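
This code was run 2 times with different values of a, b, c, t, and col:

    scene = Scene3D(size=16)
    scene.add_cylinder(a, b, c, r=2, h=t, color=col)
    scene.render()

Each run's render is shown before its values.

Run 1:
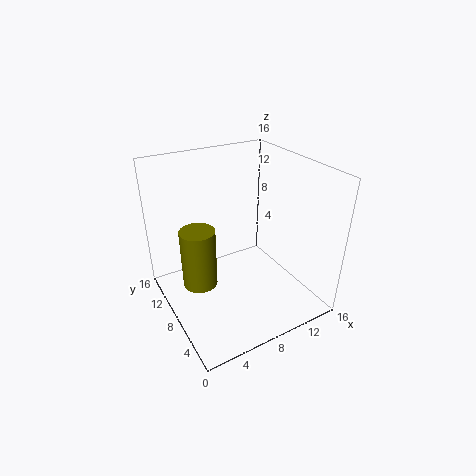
a = 4, b = 10, c = 2, t = 7, col = 'olive'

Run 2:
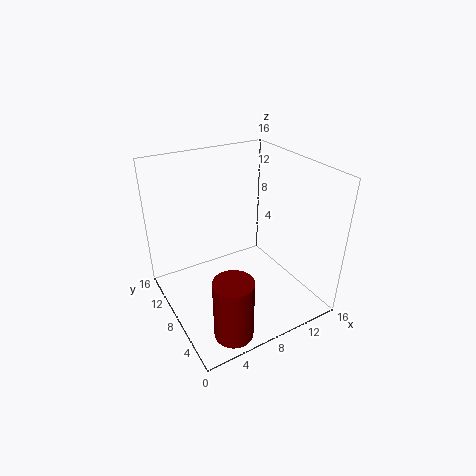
a = 4, b = 2, c = 1, t = 6.5, col = 'maroon'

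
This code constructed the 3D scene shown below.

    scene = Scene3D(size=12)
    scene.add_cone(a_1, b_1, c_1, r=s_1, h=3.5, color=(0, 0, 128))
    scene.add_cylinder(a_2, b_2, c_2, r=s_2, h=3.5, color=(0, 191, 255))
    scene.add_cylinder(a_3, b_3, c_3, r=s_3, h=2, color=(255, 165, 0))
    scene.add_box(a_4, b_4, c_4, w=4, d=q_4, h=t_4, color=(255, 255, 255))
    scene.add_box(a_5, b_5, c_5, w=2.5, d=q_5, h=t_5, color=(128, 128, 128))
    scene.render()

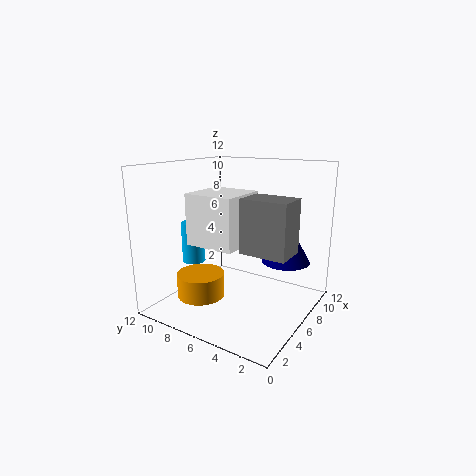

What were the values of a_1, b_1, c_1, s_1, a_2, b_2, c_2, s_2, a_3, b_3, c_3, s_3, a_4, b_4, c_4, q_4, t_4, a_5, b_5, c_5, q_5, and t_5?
a_1 = 8; b_1 = 2.5; c_1 = 4; s_1 = 2; a_2 = 5; b_2 = 10; c_2 = 3.5; s_2 = 1; a_3 = 4; b_3 = 8.5; c_3 = 1; s_3 = 2; a_4 = 2.5; b_4 = 4.5; c_4 = 6; q_4 = 4; t_4 = 4; a_5 = 3; b_5 = 0.5; c_5 = 6; q_5 = 3.5; t_5 = 4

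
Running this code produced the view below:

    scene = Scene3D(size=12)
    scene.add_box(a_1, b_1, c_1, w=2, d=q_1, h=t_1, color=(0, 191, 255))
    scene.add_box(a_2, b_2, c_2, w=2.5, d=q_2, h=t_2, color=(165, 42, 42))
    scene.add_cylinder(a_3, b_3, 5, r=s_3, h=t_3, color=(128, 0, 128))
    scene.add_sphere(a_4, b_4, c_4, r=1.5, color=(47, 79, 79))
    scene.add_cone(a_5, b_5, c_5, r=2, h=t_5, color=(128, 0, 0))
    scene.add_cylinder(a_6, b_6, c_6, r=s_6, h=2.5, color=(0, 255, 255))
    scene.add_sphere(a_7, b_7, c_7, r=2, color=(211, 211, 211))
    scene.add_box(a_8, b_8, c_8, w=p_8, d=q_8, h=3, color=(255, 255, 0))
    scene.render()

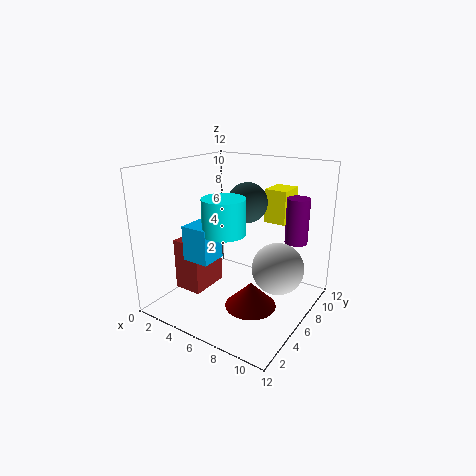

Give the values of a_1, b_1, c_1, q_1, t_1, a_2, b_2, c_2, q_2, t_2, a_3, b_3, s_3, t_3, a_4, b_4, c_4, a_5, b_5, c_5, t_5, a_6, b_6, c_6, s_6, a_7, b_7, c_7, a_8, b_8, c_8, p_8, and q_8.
a_1 = 5; b_1 = 0.5; c_1 = 6; q_1 = 2; t_1 = 2.5; a_2 = 1; b_2 = 3.5; c_2 = 1; q_2 = 3.5; t_2 = 4.5; a_3 = 9.5; b_3 = 10; s_3 = 1; t_3 = 4; a_4 = 7.5; b_4 = 5; c_4 = 9.5; a_5 = 8.5; b_5 = 4; c_5 = 1.5; t_5 = 2; a_6 = 7.5; b_6 = 2; c_6 = 8; s_6 = 1.5; a_7 = 10; b_7 = 5.5; c_7 = 4.5; a_8 = 6.5; b_8 = 9.5; c_8 = 6.5; p_8 = 2; q_8 = 2.5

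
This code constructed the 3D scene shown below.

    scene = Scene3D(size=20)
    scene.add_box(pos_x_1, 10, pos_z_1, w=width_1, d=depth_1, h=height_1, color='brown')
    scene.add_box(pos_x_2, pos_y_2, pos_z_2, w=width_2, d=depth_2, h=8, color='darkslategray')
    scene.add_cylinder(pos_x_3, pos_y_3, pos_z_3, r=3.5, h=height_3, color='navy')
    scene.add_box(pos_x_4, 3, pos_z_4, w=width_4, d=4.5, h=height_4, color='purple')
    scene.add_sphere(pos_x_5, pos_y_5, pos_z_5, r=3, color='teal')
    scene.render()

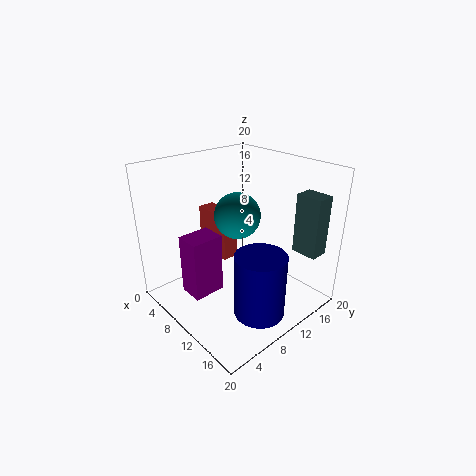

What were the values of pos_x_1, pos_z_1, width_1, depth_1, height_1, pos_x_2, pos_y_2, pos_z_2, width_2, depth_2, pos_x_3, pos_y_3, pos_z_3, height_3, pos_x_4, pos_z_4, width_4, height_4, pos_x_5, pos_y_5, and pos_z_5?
pos_x_1 = 1
pos_z_1 = 5
width_1 = 6
depth_1 = 2.5
height_1 = 7
pos_x_2 = 16
pos_y_2 = 14.5
pos_z_2 = 9
width_2 = 3.5
depth_2 = 2.5
pos_x_3 = 15
pos_y_3 = 9.5
pos_z_3 = 0.5
height_3 = 9
pos_x_4 = 6
pos_z_4 = 2.5
width_4 = 3.5
height_4 = 8.5
pos_x_5 = 11
pos_y_5 = 9
pos_z_5 = 14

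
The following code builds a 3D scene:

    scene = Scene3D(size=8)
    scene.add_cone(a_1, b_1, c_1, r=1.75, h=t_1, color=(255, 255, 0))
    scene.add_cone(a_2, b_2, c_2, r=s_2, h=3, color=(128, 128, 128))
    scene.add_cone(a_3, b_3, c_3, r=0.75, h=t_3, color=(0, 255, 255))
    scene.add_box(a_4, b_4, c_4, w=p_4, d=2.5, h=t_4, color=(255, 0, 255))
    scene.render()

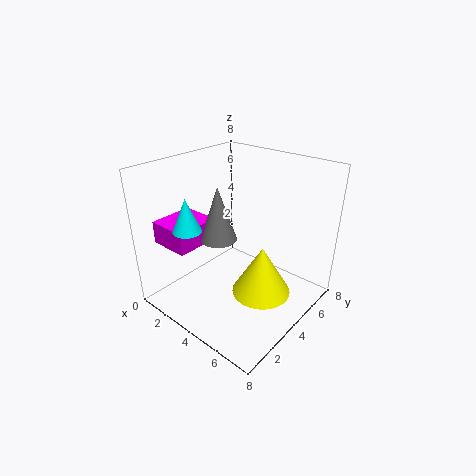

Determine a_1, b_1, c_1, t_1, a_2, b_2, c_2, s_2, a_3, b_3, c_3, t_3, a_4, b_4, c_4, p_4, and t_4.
a_1 = 5; b_1 = 5; c_1 = 0.25; t_1 = 3; a_2 = 3.25; b_2 = 3.25; c_2 = 4; s_2 = 1; a_3 = 2.75; b_3 = 1.5; c_3 = 5; t_3 = 1.75; a_4 = 0.5; b_4 = 1; c_4 = 3.75; p_4 = 2.25; t_4 = 1.25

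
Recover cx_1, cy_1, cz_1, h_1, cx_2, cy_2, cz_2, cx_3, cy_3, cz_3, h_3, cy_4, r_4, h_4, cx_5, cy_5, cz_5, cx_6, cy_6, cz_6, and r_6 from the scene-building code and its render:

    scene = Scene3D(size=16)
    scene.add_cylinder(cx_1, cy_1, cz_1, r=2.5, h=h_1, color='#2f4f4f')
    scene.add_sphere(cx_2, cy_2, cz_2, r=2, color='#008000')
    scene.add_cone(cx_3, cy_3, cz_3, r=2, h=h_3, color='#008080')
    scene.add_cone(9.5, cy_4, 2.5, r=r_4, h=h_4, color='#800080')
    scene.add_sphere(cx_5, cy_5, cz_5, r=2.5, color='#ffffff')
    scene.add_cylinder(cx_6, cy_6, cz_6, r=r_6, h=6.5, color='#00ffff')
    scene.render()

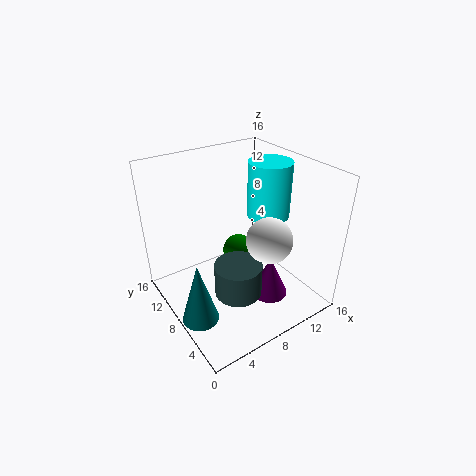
cx_1 = 6; cy_1 = 5; cz_1 = 3.5; h_1 = 3.5; cx_2 = 10.5; cy_2 = 11.5; cz_2 = 3.5; cx_3 = 2; cy_3 = 6.5; cz_3 = 0.5; h_3 = 7; cy_4 = 4; r_4 = 2; h_4 = 4.5; cx_5 = 10; cy_5 = 5; cz_5 = 8.5; cx_6 = 13; cy_6 = 9; cz_6 = 9; r_6 = 2.5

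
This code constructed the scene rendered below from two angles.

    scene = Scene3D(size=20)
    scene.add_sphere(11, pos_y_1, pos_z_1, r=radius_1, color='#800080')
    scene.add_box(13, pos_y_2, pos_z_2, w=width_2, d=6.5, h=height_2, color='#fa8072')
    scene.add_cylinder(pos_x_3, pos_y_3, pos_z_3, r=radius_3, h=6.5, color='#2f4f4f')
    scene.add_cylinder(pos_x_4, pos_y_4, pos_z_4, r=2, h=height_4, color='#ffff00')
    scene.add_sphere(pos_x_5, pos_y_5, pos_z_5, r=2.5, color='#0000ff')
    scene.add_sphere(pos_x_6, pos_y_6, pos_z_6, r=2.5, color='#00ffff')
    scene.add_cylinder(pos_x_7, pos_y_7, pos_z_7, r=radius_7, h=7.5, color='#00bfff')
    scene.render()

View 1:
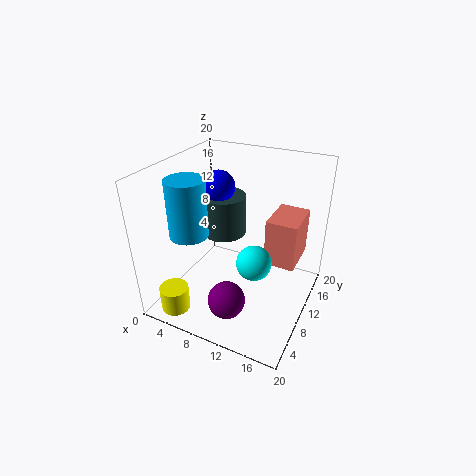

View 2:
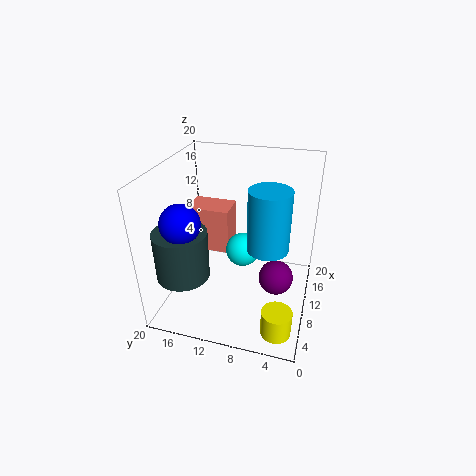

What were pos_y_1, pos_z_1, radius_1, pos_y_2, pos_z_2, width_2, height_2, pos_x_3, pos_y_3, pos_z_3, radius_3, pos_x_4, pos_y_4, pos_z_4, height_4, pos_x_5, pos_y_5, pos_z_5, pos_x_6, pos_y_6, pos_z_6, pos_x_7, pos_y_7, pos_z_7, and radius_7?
pos_y_1 = 4.5; pos_z_1 = 3.5; radius_1 = 2.5; pos_y_2 = 12.5; pos_z_2 = 5; width_2 = 4.5; height_2 = 7; pos_x_3 = 4.5; pos_y_3 = 16; pos_z_3 = 6.5; radius_3 = 3.5; pos_x_4 = 3.5; pos_y_4 = 3; pos_z_4 = 0.5; height_4 = 3.5; pos_x_5 = 4; pos_y_5 = 15.5; pos_z_5 = 14.5; pos_x_6 = 12.5; pos_y_6 = 10; pos_z_6 = 6.5; pos_x_7 = 5.5; pos_y_7 = 5; pos_z_7 = 12; radius_7 = 2.5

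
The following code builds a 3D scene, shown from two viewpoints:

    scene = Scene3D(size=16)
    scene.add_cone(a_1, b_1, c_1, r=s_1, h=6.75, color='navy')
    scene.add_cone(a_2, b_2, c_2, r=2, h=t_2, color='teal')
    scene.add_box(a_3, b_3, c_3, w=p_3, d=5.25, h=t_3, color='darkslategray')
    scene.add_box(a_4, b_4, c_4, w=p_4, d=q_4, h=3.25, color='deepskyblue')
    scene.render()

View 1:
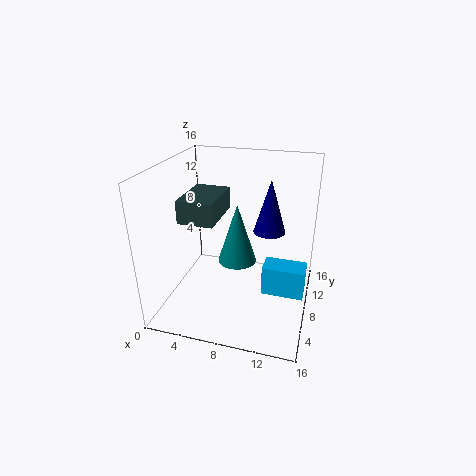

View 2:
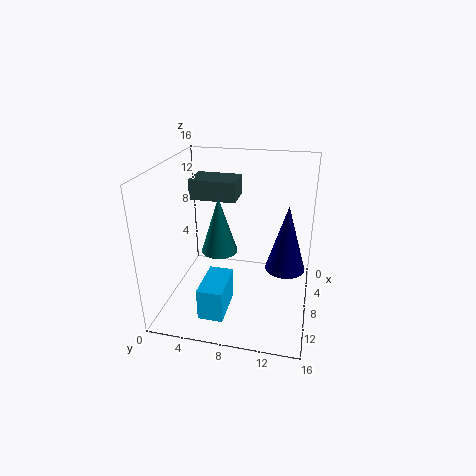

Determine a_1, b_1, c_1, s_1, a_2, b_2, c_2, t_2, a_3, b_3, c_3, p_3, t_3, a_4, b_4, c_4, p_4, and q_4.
a_1 = 10.5; b_1 = 13.5; c_1 = 6.5; s_1 = 2; a_2 = 8.5; b_2 = 6; c_2 = 6.5; t_2 = 6.25; a_3 = 3.75; b_3 = 2.25; c_3 = 11.75; p_3 = 3.5; t_3 = 2.25; a_4 = 11.25; b_4 = 5.75; c_4 = 2.75; p_4 = 4.5; q_4 = 2.5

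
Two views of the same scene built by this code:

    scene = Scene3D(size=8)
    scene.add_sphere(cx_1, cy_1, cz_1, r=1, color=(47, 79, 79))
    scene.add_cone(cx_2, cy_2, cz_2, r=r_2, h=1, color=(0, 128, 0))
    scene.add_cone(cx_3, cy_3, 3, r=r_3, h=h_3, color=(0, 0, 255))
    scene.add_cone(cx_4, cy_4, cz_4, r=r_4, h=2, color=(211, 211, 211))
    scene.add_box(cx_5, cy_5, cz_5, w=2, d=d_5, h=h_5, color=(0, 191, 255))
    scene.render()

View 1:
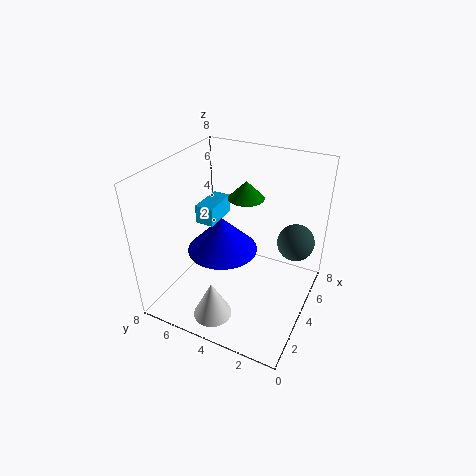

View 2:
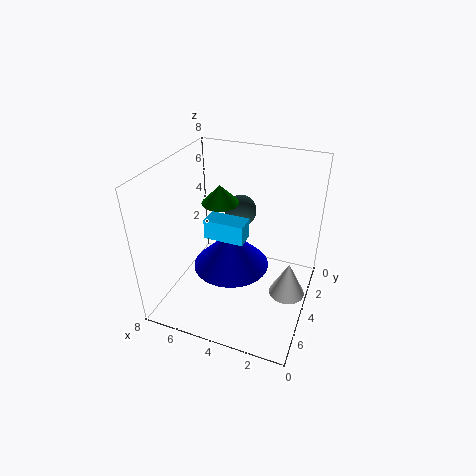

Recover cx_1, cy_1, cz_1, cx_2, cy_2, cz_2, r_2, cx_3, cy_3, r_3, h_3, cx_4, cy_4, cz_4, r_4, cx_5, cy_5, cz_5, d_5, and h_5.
cx_1 = 5; cy_1 = 1; cz_1 = 4; cx_2 = 5; cy_2 = 4; cz_2 = 6; r_2 = 1; cx_3 = 4; cy_3 = 5; r_3 = 2; h_3 = 2; cx_4 = 1; cy_4 = 4; cz_4 = 1; r_4 = 1; cx_5 = 3; cy_5 = 5; cz_5 = 5; d_5 = 1; h_5 = 1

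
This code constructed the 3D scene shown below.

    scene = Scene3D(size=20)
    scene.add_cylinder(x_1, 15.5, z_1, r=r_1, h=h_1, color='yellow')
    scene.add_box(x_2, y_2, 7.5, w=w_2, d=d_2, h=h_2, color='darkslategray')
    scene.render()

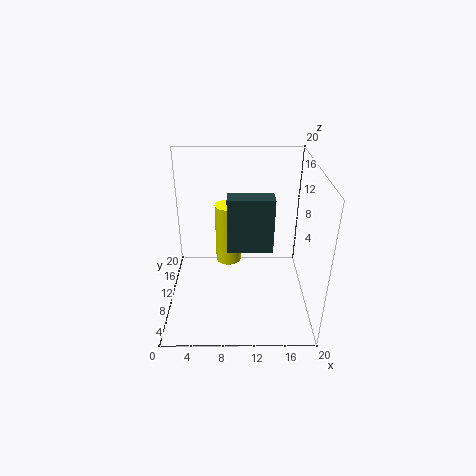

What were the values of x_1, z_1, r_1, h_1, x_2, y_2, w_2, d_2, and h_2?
x_1 = 8.5; z_1 = 3; r_1 = 2; h_1 = 9.5; x_2 = 8.5; y_2 = 10; w_2 = 6.5; d_2 = 3; h_2 = 8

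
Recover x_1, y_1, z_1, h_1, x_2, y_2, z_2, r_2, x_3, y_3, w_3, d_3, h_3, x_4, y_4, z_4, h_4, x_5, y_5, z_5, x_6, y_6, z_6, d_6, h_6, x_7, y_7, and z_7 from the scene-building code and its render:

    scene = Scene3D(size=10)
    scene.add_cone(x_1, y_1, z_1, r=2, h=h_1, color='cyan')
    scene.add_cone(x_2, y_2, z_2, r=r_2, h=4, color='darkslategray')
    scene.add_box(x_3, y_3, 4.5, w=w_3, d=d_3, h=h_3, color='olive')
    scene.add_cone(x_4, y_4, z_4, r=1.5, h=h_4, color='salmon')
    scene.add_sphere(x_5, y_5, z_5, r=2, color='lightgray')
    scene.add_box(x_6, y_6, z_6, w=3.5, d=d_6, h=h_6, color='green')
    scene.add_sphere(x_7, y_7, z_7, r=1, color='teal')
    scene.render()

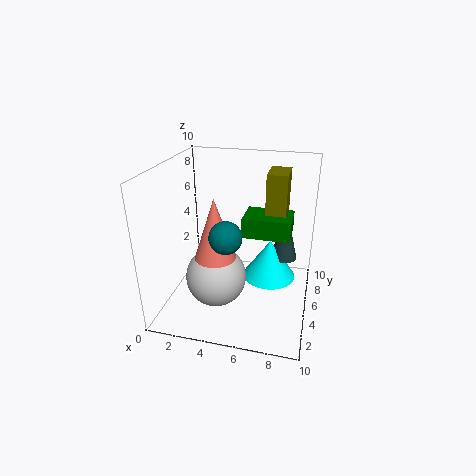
x_1 = 7; y_1 = 7; z_1 = 1; h_1 = 3; x_2 = 8; y_2 = 7.5; z_2 = 2.5; r_2 = 1; x_3 = 6.5; y_3 = 7; w_3 = 1.5; d_3 = 2.5; h_3 = 4.5; x_4 = 4; y_4 = 3; z_4 = 4; h_4 = 4.5; x_5 = 4; y_5 = 3; z_5 = 3; x_6 = 5; y_6 = 6; z_6 = 4.5; d_6 = 2.5; h_6 = 1.5; x_7 = 5; y_7 = 2; z_7 = 6.5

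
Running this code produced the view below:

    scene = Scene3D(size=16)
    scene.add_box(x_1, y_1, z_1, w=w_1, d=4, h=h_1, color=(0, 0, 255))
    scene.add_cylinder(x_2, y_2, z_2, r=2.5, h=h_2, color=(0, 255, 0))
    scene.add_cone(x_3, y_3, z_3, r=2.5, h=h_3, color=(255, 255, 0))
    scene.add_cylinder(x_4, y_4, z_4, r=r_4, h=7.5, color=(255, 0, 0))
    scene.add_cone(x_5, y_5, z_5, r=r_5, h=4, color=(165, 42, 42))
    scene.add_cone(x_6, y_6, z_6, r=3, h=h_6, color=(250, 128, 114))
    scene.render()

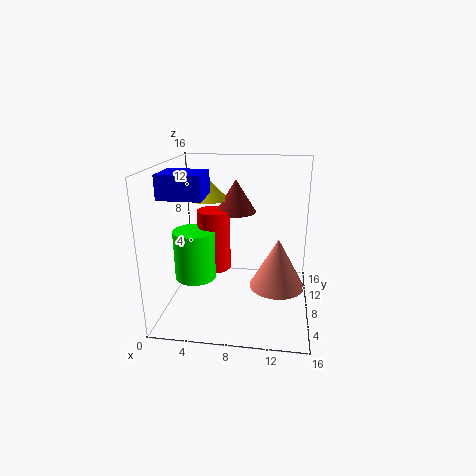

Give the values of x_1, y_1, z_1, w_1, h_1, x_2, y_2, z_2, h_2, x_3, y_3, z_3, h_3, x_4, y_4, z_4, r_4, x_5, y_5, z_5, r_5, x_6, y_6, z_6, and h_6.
x_1 = 0.5, y_1 = 4, z_1 = 13, w_1 = 4.5, h_1 = 2.5, x_2 = 2.5, y_2 = 9.5, z_2 = 2, h_2 = 6, x_3 = 3.5, y_3 = 13, z_3 = 11, h_3 = 2.5, x_4 = 4.5, y_4 = 11.5, z_4 = 2.5, r_4 = 2, x_5 = 7, y_5 = 13, z_5 = 9.5, r_5 = 2.5, x_6 = 12.5, y_6 = 7, z_6 = 3, h_6 = 5.5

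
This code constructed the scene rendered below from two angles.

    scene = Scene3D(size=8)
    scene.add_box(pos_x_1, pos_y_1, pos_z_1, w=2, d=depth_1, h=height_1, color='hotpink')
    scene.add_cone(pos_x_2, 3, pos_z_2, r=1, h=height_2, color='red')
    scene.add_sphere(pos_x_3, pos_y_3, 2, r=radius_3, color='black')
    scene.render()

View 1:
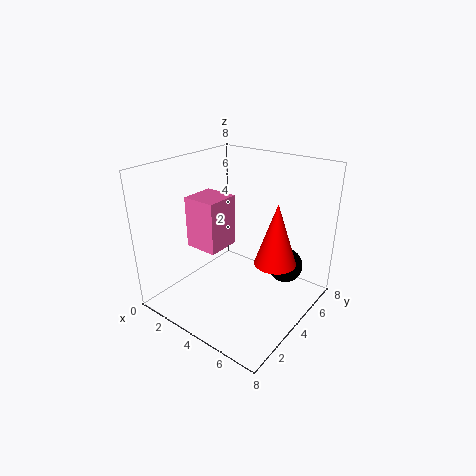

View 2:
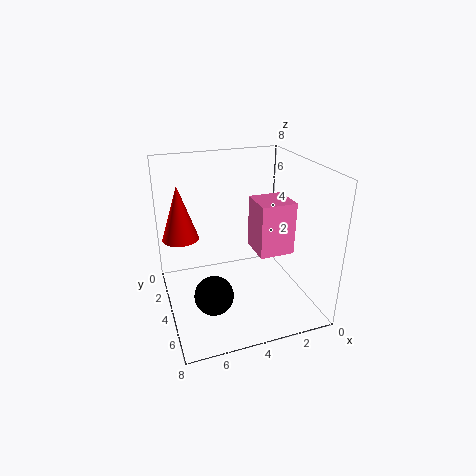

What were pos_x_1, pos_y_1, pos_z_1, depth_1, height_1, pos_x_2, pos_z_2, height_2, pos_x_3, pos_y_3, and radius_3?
pos_x_1 = 1
pos_y_1 = 3
pos_z_1 = 3
depth_1 = 2
height_1 = 3
pos_x_2 = 7
pos_z_2 = 4
height_2 = 3
pos_x_3 = 6
pos_y_3 = 6
radius_3 = 1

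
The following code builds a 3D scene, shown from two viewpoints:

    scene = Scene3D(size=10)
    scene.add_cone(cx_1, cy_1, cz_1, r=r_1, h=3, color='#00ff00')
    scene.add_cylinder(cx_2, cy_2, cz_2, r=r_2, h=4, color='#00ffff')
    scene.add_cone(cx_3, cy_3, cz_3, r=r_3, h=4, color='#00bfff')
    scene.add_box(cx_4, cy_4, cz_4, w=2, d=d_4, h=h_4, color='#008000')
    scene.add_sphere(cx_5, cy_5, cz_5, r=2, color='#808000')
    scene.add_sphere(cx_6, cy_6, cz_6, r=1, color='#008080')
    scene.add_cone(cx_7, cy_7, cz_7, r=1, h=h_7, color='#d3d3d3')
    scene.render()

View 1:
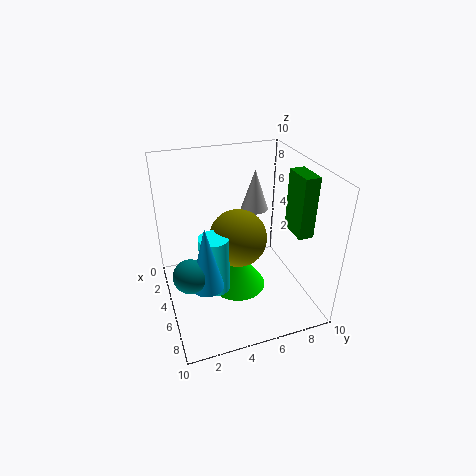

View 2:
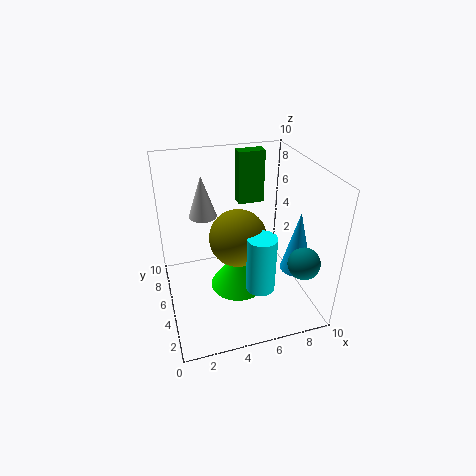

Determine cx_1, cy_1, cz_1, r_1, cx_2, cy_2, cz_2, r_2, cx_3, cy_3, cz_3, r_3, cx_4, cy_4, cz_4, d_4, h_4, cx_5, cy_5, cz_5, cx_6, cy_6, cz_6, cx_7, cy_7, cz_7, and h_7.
cx_1 = 5
cy_1 = 5
cz_1 = 1
r_1 = 2
cx_2 = 6
cy_2 = 3
cz_2 = 2
r_2 = 1
cx_3 = 8
cy_3 = 2
cz_3 = 4
r_3 = 1
cx_4 = 6
cy_4 = 8
cz_4 = 6
d_4 = 1
h_4 = 4
cx_5 = 5
cy_5 = 5
cz_5 = 5
cx_6 = 8
cy_6 = 1
cz_6 = 5
cx_7 = 3
cy_7 = 7
cz_7 = 6
h_7 = 3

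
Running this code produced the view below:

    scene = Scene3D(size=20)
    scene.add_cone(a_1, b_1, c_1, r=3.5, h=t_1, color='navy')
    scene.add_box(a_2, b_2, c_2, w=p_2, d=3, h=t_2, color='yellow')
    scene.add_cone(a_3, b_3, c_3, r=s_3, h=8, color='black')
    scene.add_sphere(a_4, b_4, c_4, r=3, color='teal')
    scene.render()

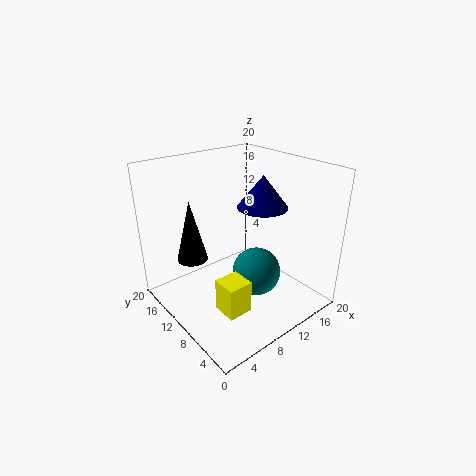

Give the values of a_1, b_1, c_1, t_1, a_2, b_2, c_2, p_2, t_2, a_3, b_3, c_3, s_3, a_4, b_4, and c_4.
a_1 = 13.5
b_1 = 9
c_1 = 14
t_1 = 4.5
a_2 = 2.5
b_2 = 2
c_2 = 5
p_2 = 3
t_2 = 4
a_3 = 3.5
b_3 = 11.5
c_3 = 8.5
s_3 = 2
a_4 = 8.5
b_4 = 4.5
c_4 = 8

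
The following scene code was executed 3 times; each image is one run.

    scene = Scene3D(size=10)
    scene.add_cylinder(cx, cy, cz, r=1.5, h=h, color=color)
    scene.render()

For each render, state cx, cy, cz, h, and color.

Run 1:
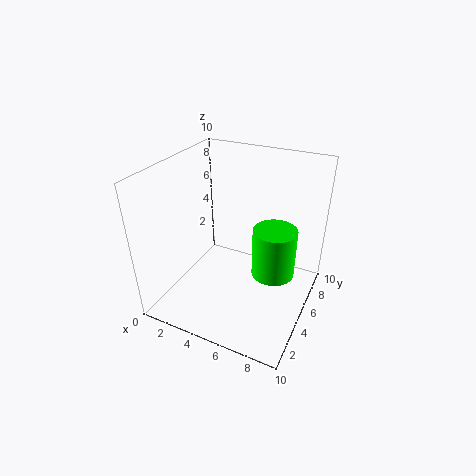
cx = 7.5
cy = 5.5
cz = 2.5
h = 3.5
color = 'lime'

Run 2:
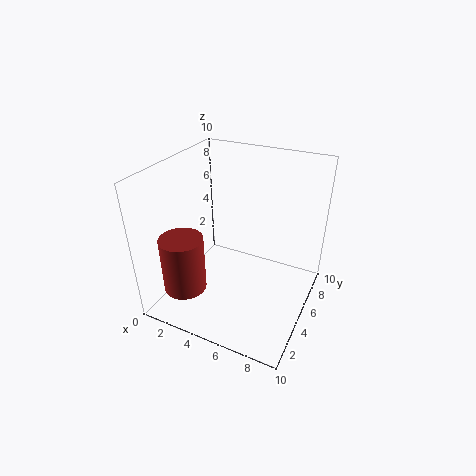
cx = 2
cy = 2.5
cz = 1.5
h = 4
color = 'brown'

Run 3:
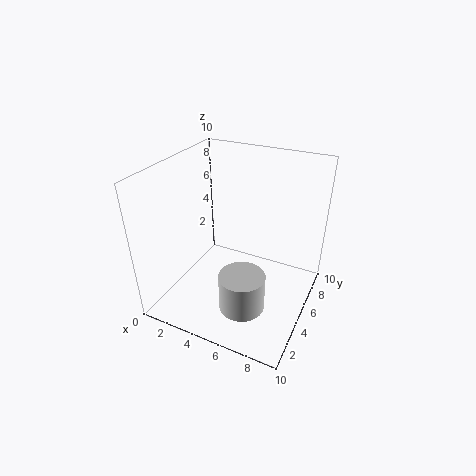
cx = 6.5
cy = 2.5
cz = 1.5
h = 2.5
color = 'lightgray'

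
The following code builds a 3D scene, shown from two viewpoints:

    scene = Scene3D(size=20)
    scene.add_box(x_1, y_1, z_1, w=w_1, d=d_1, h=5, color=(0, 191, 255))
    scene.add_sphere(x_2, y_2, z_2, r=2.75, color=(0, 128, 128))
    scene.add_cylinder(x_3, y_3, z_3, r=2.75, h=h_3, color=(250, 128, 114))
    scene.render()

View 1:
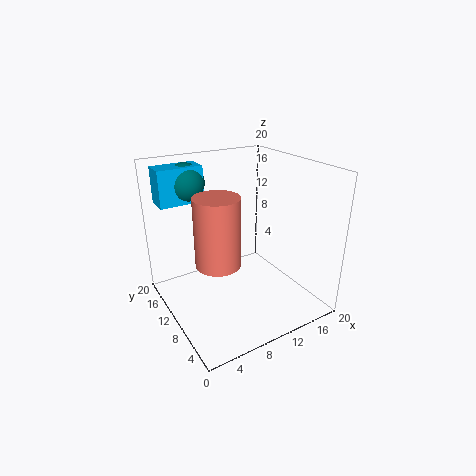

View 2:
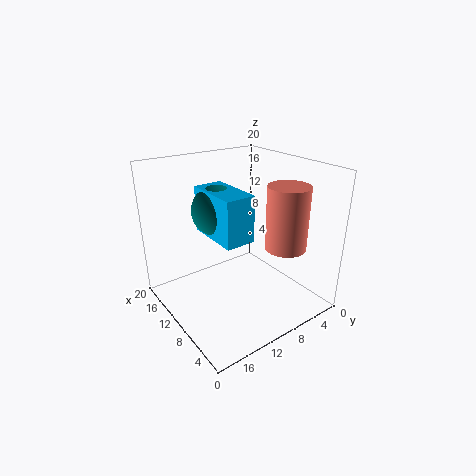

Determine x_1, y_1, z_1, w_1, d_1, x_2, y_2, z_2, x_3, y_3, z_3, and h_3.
x_1 = 1; y_1 = 14.5; z_1 = 14.5; w_1 = 6.25; d_1 = 3.25; x_2 = 5.25; y_2 = 16.25; z_2 = 17; x_3 = 4.75; y_3 = 6; z_3 = 9.5; h_3 = 8.5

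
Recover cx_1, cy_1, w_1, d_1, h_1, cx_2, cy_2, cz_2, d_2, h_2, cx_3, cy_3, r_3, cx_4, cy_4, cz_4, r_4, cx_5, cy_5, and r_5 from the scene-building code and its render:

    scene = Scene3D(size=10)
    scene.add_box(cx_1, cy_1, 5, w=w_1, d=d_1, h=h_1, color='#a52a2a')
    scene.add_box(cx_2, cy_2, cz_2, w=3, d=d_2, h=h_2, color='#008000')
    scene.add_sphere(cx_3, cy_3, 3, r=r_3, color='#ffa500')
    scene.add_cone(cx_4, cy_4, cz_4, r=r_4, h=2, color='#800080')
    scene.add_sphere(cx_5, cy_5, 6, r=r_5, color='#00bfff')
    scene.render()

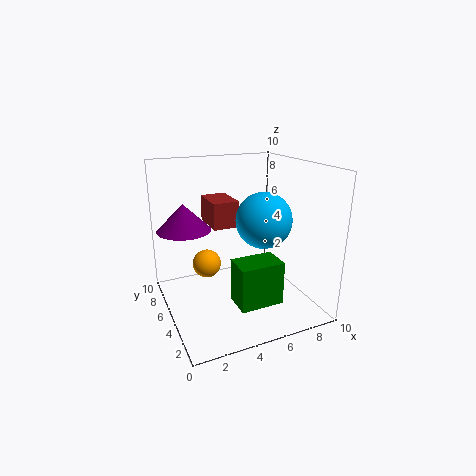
cx_1 = 4
cy_1 = 7
w_1 = 2
d_1 = 3
h_1 = 2
cx_2 = 4
cy_2 = 2
cz_2 = 1
d_2 = 2
h_2 = 3
cx_3 = 3
cy_3 = 6
r_3 = 1
cx_4 = 2
cy_4 = 8
cz_4 = 5
r_4 = 2
cx_5 = 7
cy_5 = 5
r_5 = 2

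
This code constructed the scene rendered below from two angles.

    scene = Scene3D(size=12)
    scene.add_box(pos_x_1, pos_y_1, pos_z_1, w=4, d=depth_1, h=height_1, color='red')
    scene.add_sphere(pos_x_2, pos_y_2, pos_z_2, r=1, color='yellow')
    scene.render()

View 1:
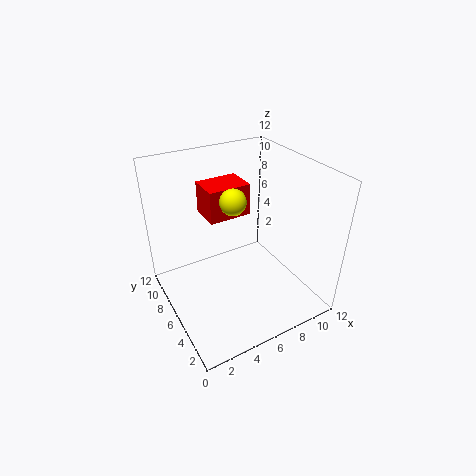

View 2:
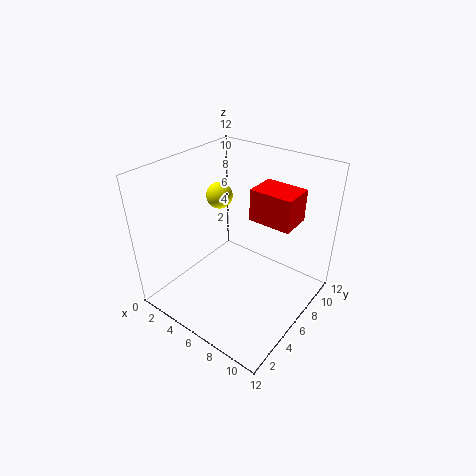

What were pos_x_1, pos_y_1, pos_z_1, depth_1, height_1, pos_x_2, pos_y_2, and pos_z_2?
pos_x_1 = 5, pos_y_1 = 9, pos_z_1 = 6, depth_1 = 3, height_1 = 3, pos_x_2 = 5, pos_y_2 = 5, pos_z_2 = 10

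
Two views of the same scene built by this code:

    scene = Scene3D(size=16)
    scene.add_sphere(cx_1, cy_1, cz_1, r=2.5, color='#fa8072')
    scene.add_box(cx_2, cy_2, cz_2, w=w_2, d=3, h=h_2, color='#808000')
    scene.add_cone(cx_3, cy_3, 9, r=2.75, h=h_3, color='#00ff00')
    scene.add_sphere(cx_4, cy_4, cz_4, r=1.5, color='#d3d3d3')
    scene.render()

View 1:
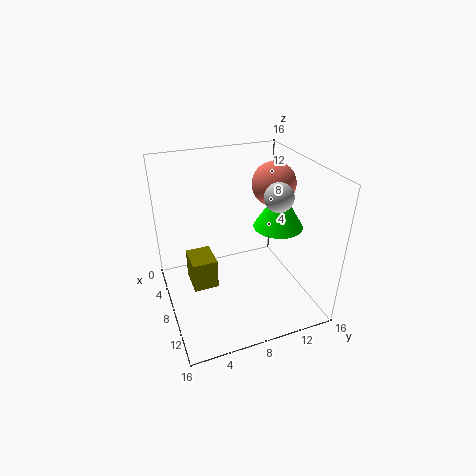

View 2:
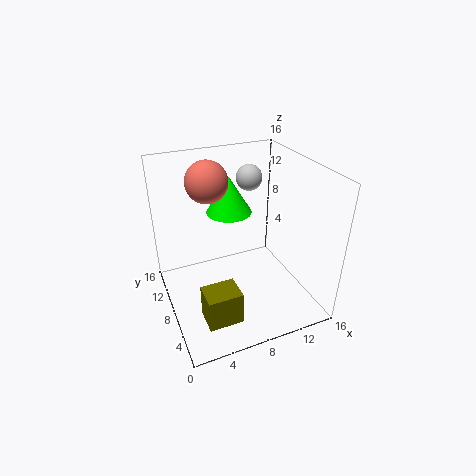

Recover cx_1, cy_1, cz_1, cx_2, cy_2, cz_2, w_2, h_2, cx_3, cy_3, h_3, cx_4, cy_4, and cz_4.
cx_1 = 6.25
cy_1 = 13
cz_1 = 13
cx_2 = 2.75
cy_2 = 3
cz_2 = 0.5
w_2 = 3.75
h_2 = 3.75
cx_3 = 8.75
cy_3 = 12.5
h_3 = 4.5
cx_4 = 10.75
cy_4 = 11.25
cz_4 = 13.5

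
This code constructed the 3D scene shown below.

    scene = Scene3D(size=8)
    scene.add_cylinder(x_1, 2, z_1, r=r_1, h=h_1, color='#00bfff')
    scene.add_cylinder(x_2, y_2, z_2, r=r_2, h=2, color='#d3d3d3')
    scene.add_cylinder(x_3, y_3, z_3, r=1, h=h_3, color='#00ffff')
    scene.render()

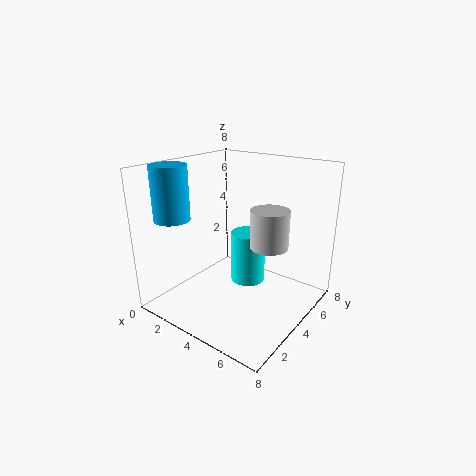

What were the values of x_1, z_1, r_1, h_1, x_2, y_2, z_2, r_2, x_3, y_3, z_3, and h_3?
x_1 = 1, z_1 = 5, r_1 = 1, h_1 = 3, x_2 = 6, y_2 = 4, z_2 = 4, r_2 = 1, x_3 = 4, y_3 = 5, z_3 = 1, h_3 = 3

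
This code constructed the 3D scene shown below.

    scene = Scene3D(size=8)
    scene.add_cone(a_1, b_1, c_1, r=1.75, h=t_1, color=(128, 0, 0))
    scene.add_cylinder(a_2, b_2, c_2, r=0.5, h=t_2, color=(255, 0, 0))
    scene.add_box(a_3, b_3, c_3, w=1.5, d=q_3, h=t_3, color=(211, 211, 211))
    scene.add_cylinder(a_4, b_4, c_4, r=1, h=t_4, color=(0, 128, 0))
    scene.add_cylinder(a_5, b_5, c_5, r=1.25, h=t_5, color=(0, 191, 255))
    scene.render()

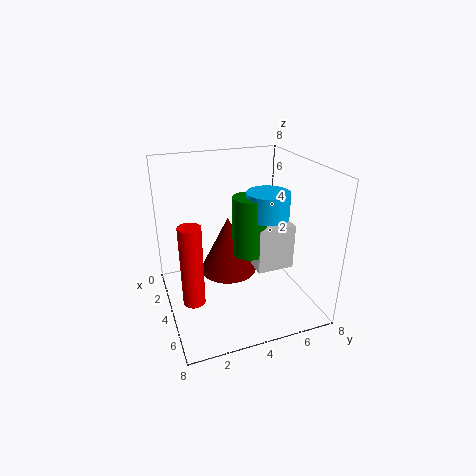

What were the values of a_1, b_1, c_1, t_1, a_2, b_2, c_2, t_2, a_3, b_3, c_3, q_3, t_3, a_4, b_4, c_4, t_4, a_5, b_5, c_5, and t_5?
a_1 = 2.25; b_1 = 4; c_1 = 1; t_1 = 3.5; a_2 = 7; b_2 = 0.75; c_2 = 2.75; t_2 = 3.75; a_3 = 2.75; b_3 = 5.25; c_3 = 1.5; q_3 = 2.25; t_3 = 2.75; a_4 = 3.25; b_4 = 5; c_4 = 2.5; t_4 = 3.5; a_5 = 3.5; b_5 = 6; c_5 = 4.75; t_5 = 1.5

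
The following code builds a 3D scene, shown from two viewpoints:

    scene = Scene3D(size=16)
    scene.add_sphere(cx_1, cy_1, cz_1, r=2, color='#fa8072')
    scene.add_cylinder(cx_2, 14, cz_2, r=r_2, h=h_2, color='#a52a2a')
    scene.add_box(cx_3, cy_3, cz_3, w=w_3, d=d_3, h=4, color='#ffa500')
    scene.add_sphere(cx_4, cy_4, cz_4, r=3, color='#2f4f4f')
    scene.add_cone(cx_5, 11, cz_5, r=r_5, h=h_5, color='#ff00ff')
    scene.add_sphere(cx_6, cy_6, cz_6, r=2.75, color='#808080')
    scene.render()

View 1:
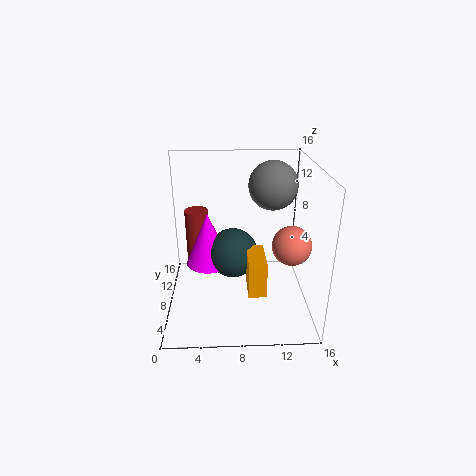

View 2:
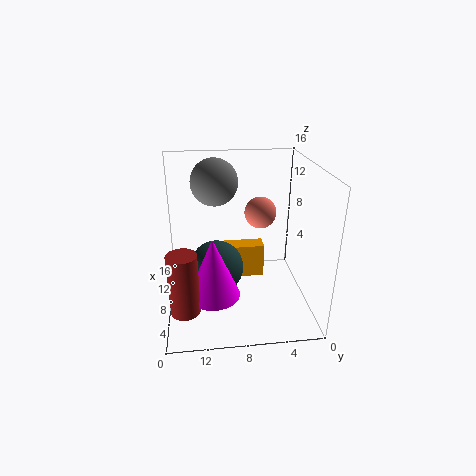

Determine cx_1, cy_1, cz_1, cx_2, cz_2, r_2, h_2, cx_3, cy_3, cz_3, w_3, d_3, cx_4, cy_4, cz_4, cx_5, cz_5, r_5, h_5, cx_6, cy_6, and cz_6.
cx_1 = 13.25; cy_1 = 4.5; cz_1 = 8.75; cx_2 = 3; cz_2 = 2.5; r_2 = 1.5; h_2 = 6.5; cx_3 = 9; cy_3 = 4.75; cz_3 = 2.25; w_3 = 2; d_3 = 4.75; cx_4 = 7.5; cy_4 = 10.5; cz_4 = 4.75; cx_5 = 4.5; cz_5 = 3.25; r_5 = 2.75; h_5 = 6.5; cx_6 = 12; cy_6 = 10.25; cz_6 = 13.25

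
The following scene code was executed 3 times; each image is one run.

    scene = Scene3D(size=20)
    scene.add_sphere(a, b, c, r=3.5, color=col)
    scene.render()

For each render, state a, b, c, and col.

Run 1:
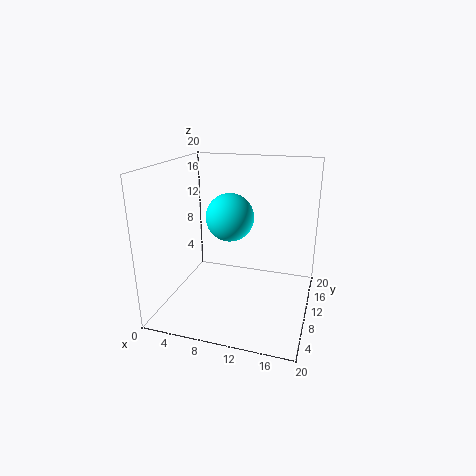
a = 8, b = 12.5, c = 12, col = 'cyan'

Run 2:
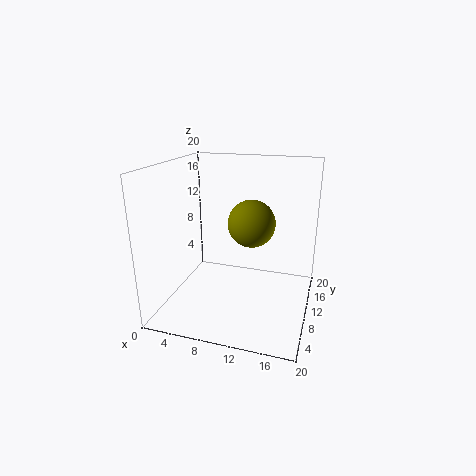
a = 11, b = 13.5, c = 11, col = 'olive'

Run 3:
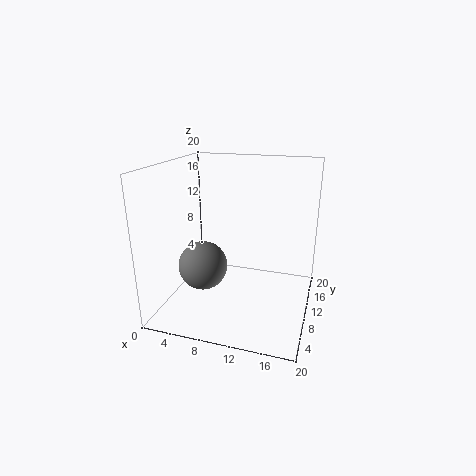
a = 5, b = 9, c = 5.5, col = 'gray'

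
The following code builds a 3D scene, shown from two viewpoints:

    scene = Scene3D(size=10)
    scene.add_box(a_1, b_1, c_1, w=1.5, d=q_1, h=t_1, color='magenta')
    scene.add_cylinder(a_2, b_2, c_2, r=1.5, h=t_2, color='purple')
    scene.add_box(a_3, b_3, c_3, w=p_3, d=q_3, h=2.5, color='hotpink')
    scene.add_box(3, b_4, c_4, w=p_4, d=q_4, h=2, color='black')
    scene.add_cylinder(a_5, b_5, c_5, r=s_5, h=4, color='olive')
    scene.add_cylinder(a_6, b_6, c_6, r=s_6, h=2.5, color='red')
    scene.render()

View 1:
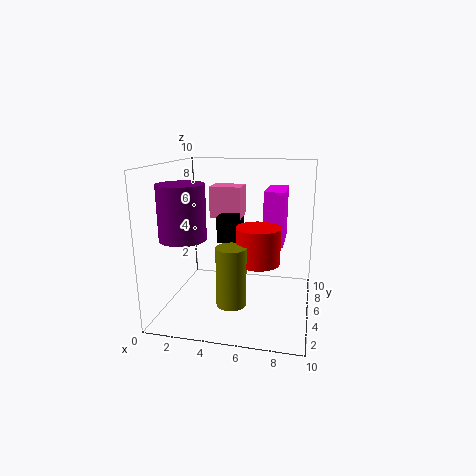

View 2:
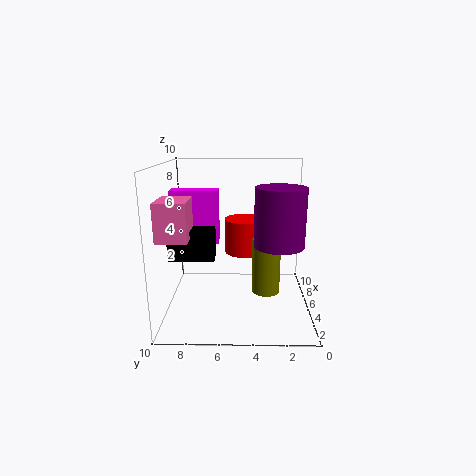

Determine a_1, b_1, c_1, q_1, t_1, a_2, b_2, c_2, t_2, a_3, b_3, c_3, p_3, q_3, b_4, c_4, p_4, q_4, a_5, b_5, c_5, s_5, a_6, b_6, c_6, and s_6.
a_1 = 6.5
b_1 = 6.5
c_1 = 4
q_1 = 3.5
t_1 = 4
a_2 = 2
b_2 = 2.5
c_2 = 5.5
t_2 = 3.5
a_3 = 2
b_3 = 8
c_3 = 5.5
p_3 = 2.5
q_3 = 2
b_4 = 6.5
c_4 = 4
p_4 = 1.5
q_4 = 3
a_5 = 5
b_5 = 3
c_5 = 1
s_5 = 1
a_6 = 6.5
b_6 = 4.5
c_6 = 3.5
s_6 = 1.5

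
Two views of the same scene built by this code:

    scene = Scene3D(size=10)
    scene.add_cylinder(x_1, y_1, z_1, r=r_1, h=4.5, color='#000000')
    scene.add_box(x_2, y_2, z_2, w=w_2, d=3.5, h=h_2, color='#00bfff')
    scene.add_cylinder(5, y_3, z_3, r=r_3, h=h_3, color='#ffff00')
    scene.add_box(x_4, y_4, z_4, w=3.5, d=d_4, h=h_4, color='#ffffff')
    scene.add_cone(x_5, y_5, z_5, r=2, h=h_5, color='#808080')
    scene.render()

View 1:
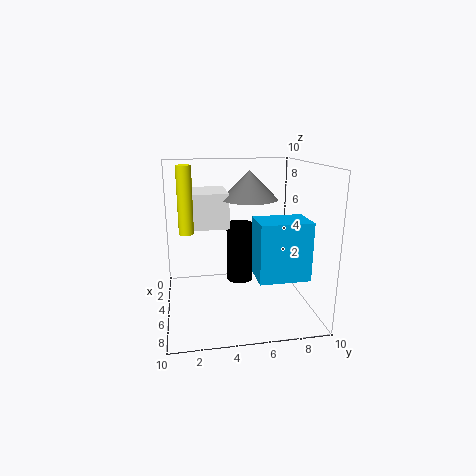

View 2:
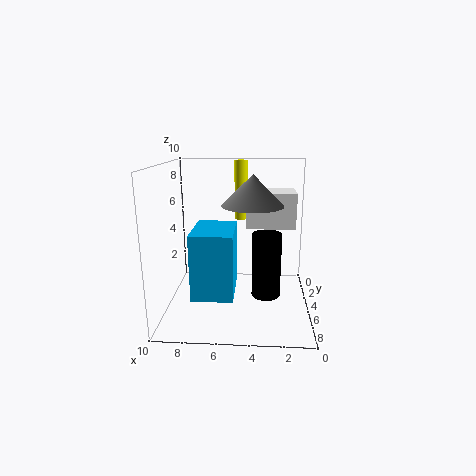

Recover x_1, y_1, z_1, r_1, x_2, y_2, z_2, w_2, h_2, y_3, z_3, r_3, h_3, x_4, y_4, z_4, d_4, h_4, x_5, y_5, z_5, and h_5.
x_1 = 3; y_1 = 5.5; z_1 = 1; r_1 = 1; x_2 = 5; y_2 = 6; z_2 = 2.5; w_2 = 2.5; h_2 = 4; y_3 = 1.5; z_3 = 5.5; r_3 = 0.5; h_3 = 4.5; x_4 = 1; y_4 = 2; z_4 = 5.5; d_4 = 2.5; h_4 = 2.5; x_5 = 4; y_5 = 6; z_5 = 7.5; h_5 = 2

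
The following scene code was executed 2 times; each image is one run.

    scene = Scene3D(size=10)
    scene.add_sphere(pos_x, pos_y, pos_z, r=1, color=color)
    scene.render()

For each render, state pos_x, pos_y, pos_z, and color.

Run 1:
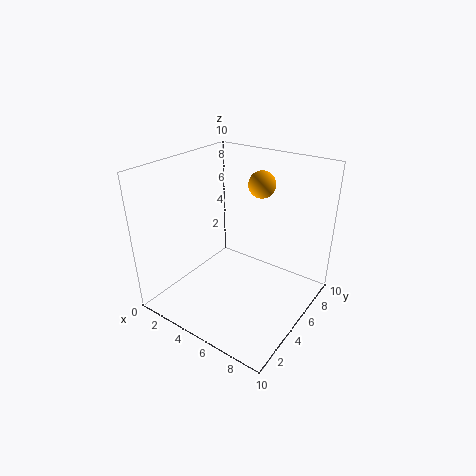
pos_x = 5, pos_y = 8, pos_z = 8, color = 'orange'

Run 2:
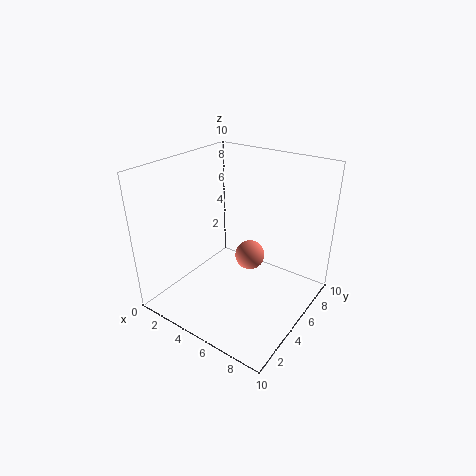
pos_x = 6, pos_y = 5, pos_z = 4, color = 'salmon'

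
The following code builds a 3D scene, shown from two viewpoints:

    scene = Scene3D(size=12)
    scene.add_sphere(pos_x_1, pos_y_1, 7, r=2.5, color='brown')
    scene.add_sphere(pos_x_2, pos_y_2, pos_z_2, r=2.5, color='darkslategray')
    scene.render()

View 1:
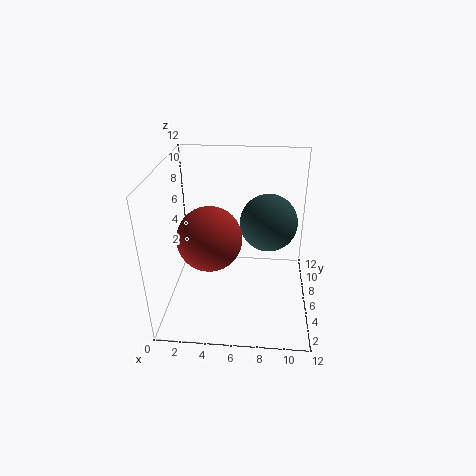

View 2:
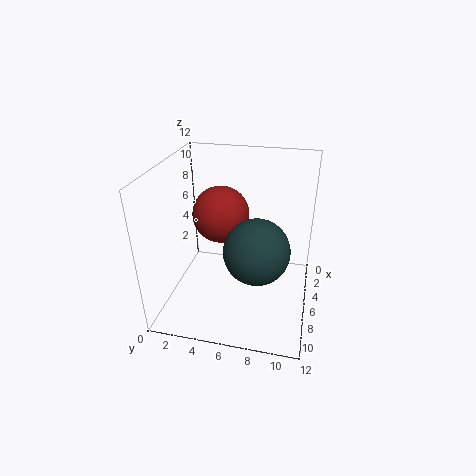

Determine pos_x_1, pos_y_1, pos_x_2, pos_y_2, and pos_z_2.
pos_x_1 = 4
pos_y_1 = 4
pos_x_2 = 8.5
pos_y_2 = 8
pos_z_2 = 6.5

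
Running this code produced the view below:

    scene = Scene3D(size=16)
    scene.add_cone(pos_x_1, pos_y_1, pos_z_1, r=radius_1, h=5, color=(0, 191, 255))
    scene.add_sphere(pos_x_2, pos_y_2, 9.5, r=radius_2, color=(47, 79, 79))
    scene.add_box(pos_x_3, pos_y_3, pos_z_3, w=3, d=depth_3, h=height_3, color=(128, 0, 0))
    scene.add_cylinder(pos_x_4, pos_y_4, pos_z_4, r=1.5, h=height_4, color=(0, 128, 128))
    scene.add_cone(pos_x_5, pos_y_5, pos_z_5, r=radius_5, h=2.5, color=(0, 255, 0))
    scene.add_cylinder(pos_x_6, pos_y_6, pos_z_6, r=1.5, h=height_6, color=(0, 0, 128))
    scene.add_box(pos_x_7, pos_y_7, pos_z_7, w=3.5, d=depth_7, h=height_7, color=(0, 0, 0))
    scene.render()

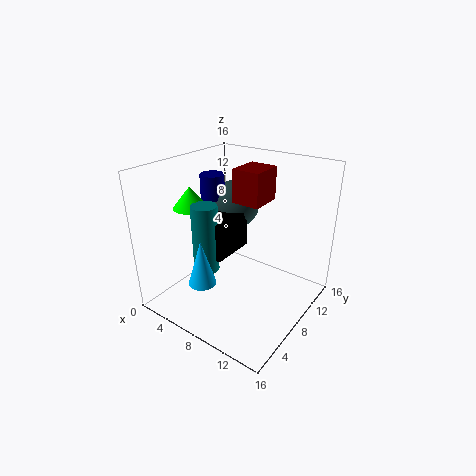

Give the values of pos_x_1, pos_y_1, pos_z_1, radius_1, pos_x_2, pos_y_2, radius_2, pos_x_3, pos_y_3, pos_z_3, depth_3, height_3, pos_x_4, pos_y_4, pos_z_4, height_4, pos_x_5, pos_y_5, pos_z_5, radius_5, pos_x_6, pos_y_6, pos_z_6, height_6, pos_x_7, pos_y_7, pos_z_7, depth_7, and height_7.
pos_x_1 = 6.5, pos_y_1 = 3.5, pos_z_1 = 4, radius_1 = 1.5, pos_x_2 = 4, pos_y_2 = 13, radius_2 = 3, pos_x_3 = 8, pos_y_3 = 7, pos_z_3 = 12.5, depth_3 = 3.5, height_3 = 3.5, pos_x_4 = 4.5, pos_y_4 = 6.5, pos_z_4 = 3.5, height_4 = 8, pos_x_5 = 2, pos_y_5 = 7, pos_z_5 = 10.5, radius_5 = 2, pos_x_6 = 2, pos_y_6 = 11, pos_z_6 = 10.5, height_6 = 3, pos_x_7 = 3, pos_y_7 = 6.5, pos_z_7 = 5, depth_7 = 5.5, height_7 = 4.5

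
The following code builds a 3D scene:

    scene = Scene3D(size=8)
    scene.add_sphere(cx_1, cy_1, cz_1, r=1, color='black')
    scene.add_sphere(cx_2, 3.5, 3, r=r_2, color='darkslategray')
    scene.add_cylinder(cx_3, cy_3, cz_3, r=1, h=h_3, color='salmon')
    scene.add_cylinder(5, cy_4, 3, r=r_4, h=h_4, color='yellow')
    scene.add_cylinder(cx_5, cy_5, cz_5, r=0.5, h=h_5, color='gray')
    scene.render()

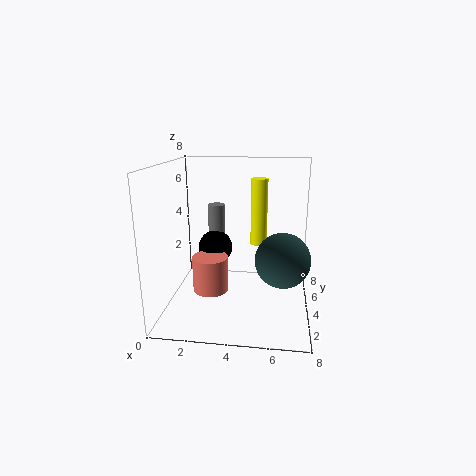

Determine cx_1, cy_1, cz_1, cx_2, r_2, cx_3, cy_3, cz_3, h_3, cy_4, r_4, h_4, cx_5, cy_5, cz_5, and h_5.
cx_1 = 2.5
cy_1 = 5
cz_1 = 3
cx_2 = 6.5
r_2 = 1.5
cx_3 = 2.5
cy_3 = 3.5
cz_3 = 1
h_3 = 2
cy_4 = 6
r_4 = 0.5
h_4 = 4
cx_5 = 2.5
cy_5 = 5.5
cz_5 = 3
h_5 = 2.5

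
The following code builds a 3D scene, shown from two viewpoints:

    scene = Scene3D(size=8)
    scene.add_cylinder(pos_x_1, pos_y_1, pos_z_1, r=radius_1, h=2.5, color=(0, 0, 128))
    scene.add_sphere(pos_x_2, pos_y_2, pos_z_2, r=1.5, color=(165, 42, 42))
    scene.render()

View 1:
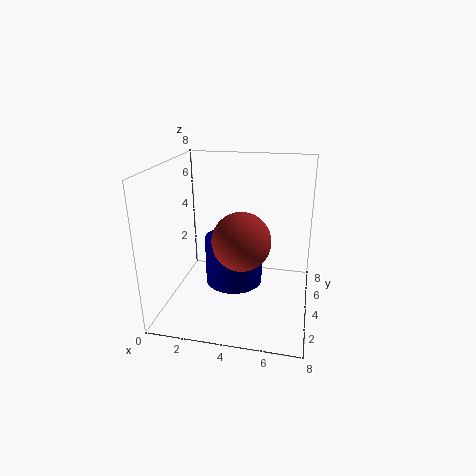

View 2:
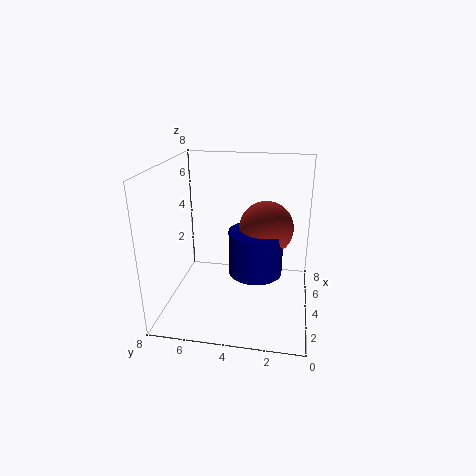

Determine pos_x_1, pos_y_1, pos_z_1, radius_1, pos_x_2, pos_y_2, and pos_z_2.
pos_x_1 = 4, pos_y_1 = 3, pos_z_1 = 2, radius_1 = 1.5, pos_x_2 = 4.5, pos_y_2 = 2.5, pos_z_2 = 4.5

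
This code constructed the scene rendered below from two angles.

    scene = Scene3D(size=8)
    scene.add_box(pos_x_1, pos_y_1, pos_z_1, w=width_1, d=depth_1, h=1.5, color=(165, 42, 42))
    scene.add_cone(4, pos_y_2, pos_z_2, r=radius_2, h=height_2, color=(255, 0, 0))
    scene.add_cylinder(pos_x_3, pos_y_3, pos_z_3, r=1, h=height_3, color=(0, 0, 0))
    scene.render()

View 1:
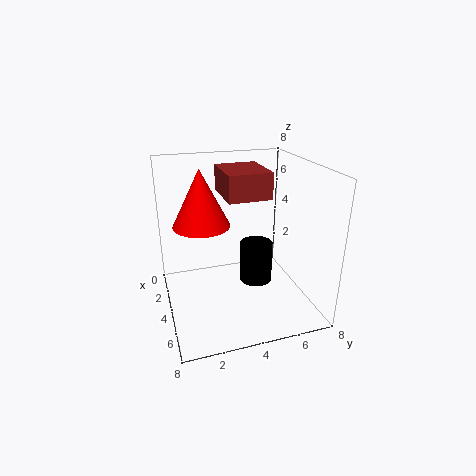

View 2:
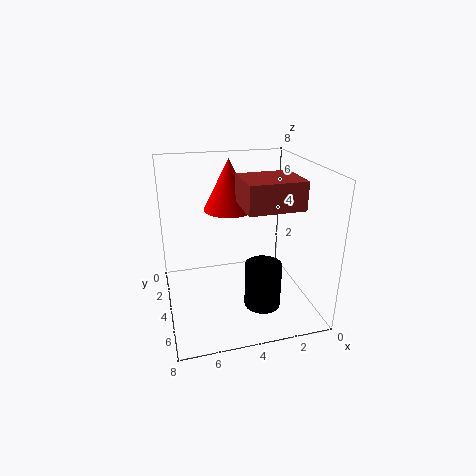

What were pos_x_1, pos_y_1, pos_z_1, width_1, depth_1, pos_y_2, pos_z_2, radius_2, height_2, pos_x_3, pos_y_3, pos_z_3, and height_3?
pos_x_1 = 1
pos_y_1 = 3.5
pos_z_1 = 6
width_1 = 3
depth_1 = 2.5
pos_y_2 = 2
pos_z_2 = 5
radius_2 = 1.5
height_2 = 3
pos_x_3 = 3
pos_y_3 = 5.5
pos_z_3 = 0.5
height_3 = 2.5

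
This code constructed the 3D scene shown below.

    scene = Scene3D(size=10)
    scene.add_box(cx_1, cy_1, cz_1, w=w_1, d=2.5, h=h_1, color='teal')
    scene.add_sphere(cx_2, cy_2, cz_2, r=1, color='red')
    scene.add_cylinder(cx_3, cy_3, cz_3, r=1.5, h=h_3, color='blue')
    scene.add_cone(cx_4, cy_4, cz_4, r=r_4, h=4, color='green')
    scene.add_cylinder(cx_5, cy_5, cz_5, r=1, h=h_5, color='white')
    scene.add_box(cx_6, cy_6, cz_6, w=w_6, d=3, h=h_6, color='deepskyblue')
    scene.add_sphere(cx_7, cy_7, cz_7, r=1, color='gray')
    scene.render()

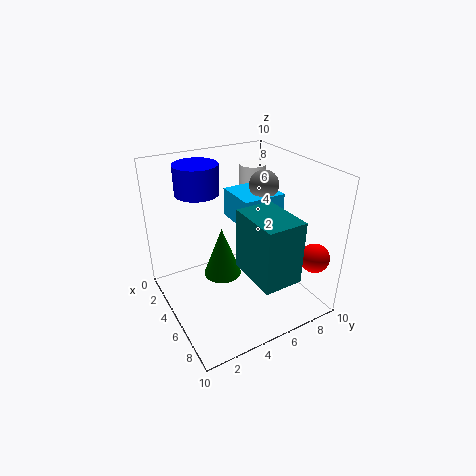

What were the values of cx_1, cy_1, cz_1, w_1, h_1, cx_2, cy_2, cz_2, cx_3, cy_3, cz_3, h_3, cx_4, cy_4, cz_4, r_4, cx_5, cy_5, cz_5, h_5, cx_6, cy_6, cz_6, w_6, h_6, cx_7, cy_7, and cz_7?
cx_1 = 6.5
cy_1 = 4
cz_1 = 4
w_1 = 3.5
h_1 = 4
cx_2 = 8.5
cy_2 = 9
cz_2 = 4
cx_3 = 3
cy_3 = 3
cz_3 = 8
h_3 = 2
cx_4 = 2.5
cy_4 = 5
cz_4 = 0.5
r_4 = 1.5
cx_5 = 2
cy_5 = 8
cz_5 = 6
h_5 = 3
cx_6 = 3
cy_6 = 5
cz_6 = 6
w_6 = 3
h_6 = 2
cx_7 = 5
cy_7 = 7
cz_7 = 8.5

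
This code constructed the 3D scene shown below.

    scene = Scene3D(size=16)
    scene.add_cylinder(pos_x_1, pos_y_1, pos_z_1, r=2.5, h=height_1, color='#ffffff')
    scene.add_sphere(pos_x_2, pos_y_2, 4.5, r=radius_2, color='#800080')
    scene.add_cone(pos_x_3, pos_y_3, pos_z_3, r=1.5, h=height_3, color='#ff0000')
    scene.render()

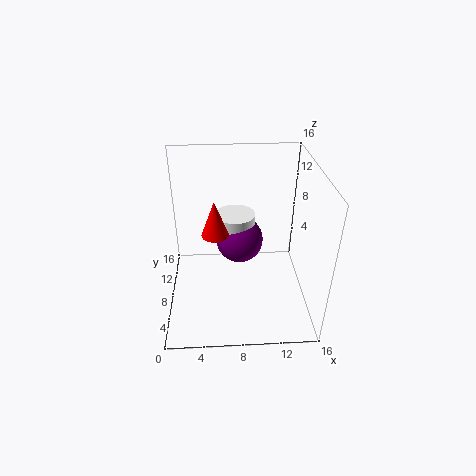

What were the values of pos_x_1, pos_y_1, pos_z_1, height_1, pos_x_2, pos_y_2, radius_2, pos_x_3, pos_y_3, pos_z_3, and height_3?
pos_x_1 = 8, pos_y_1 = 13.5, pos_z_1 = 4.5, height_1 = 3.5, pos_x_2 = 8.5, pos_y_2 = 13, radius_2 = 3, pos_x_3 = 5.5, pos_y_3 = 8, pos_z_3 = 8.5, height_3 = 4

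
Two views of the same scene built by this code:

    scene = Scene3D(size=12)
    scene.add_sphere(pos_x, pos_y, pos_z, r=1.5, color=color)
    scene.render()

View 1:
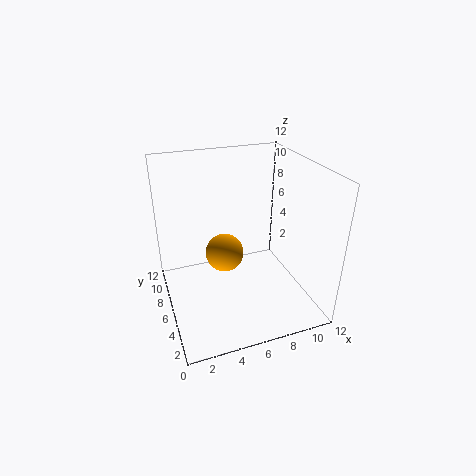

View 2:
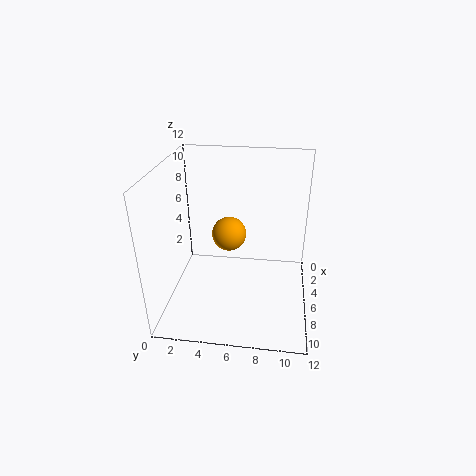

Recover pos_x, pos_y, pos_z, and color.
pos_x = 4.5, pos_y = 5, pos_z = 5.5, color = 'orange'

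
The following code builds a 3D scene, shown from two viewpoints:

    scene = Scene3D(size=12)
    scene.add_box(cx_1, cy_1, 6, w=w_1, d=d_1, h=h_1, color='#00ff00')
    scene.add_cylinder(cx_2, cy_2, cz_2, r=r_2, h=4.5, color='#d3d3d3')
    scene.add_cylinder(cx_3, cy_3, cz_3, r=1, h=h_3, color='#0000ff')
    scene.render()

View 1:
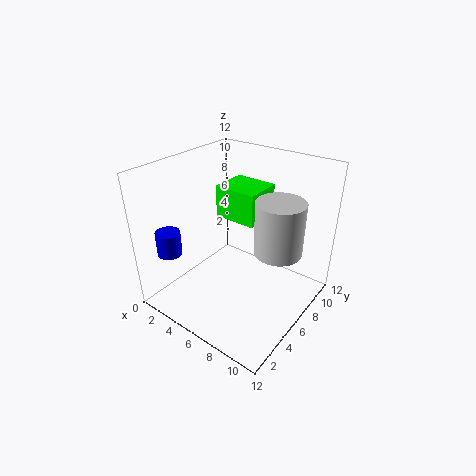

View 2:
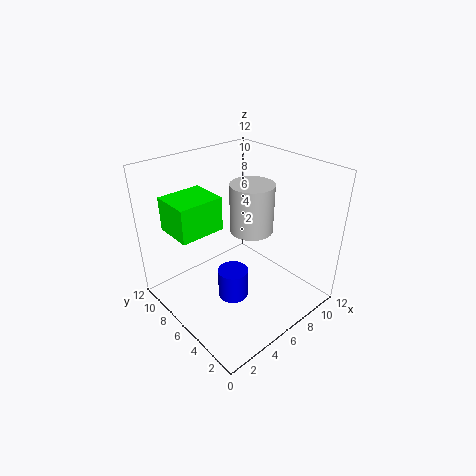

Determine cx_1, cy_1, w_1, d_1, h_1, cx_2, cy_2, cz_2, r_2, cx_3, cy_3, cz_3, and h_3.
cx_1 = 2; cy_1 = 8; w_1 = 4; d_1 = 3.5; h_1 = 3; cx_2 = 9; cy_2 = 7.5; cz_2 = 5; r_2 = 2; cx_3 = 2; cy_3 = 2; cz_3 = 5; h_3 = 2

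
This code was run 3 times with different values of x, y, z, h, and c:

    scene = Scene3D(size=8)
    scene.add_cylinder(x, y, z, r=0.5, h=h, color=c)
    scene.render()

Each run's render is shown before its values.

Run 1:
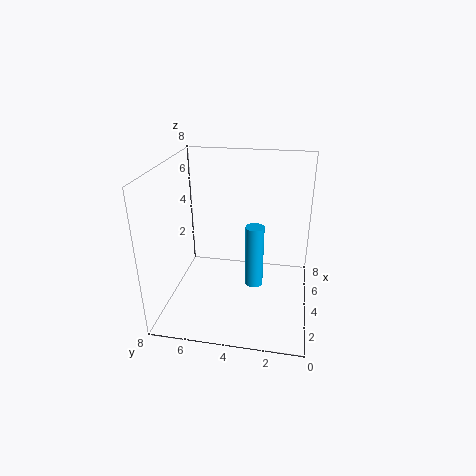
x = 3.5; y = 3; z = 1.5; h = 3.5; c = 'deepskyblue'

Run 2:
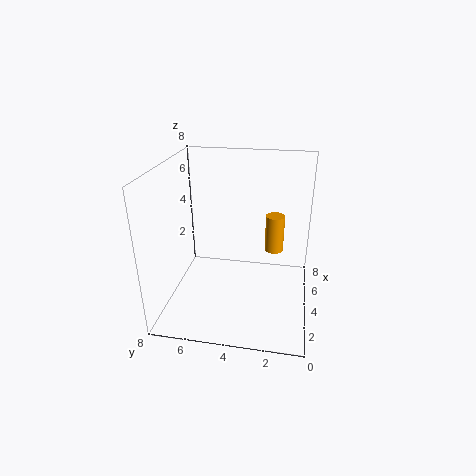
x = 4; y = 2; z = 3.5; h = 2; c = 'orange'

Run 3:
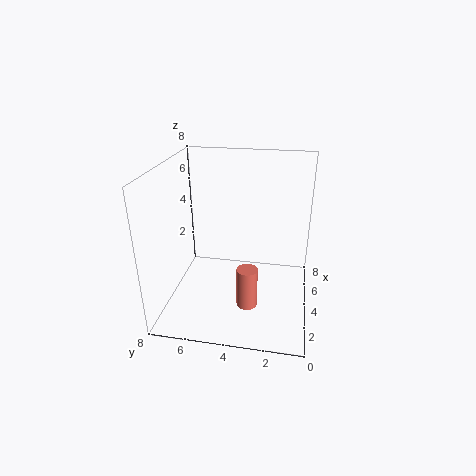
x = 1; y = 3; z = 2; h = 2; c = 'salmon'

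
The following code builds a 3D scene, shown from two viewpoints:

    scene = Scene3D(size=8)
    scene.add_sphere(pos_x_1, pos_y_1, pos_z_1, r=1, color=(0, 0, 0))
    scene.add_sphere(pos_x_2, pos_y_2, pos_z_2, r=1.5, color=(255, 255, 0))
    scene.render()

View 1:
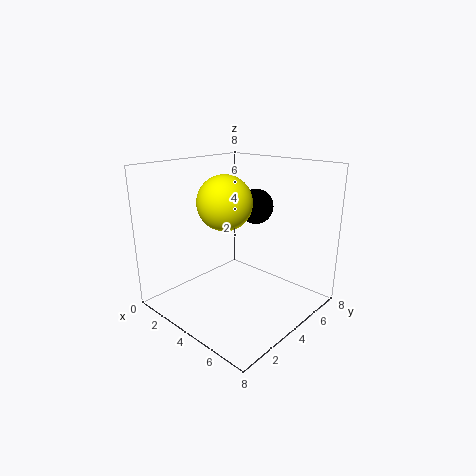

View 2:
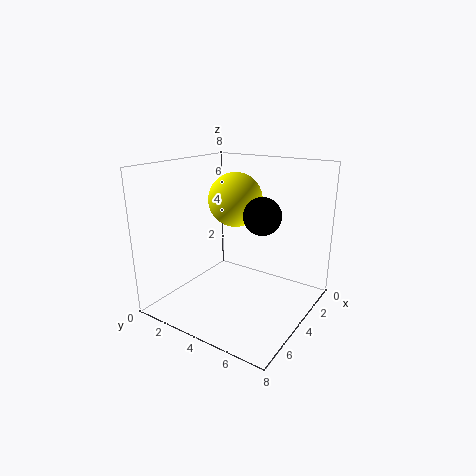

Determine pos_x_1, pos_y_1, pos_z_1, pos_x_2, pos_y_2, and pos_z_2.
pos_x_1 = 4; pos_y_1 = 5.5; pos_z_1 = 5.5; pos_x_2 = 3.5; pos_y_2 = 3.5; pos_z_2 = 6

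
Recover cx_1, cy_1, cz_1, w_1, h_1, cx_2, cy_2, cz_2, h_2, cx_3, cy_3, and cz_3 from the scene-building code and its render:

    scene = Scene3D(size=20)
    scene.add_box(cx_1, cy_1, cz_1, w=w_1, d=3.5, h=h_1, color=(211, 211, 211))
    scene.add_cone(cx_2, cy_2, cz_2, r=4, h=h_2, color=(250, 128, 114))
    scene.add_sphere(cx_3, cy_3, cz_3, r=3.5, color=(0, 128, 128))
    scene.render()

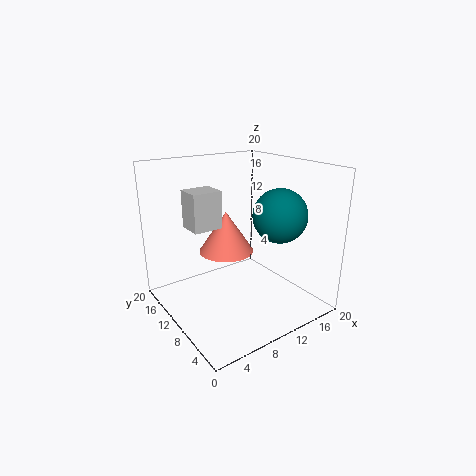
cx_1 = 3.5, cy_1 = 10, cz_1 = 12, w_1 = 4, h_1 = 5, cx_2 = 10, cy_2 = 13, cz_2 = 7, h_2 = 6, cx_3 = 13, cy_3 = 5, cz_3 = 14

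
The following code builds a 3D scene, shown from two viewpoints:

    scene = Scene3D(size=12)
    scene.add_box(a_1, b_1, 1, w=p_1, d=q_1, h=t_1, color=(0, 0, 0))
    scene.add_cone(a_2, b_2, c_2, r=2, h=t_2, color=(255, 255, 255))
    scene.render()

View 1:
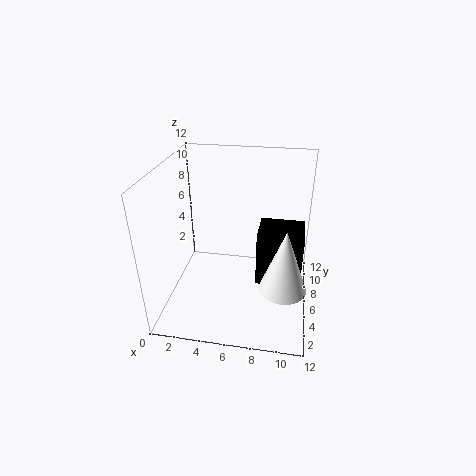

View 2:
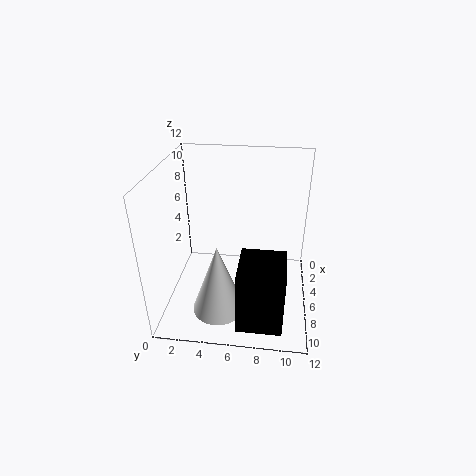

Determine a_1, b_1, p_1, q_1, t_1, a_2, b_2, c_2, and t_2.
a_1 = 7.5
b_1 = 6.5
p_1 = 4
q_1 = 3.5
t_1 = 5
a_2 = 10
b_2 = 5
c_2 = 2
t_2 = 5.5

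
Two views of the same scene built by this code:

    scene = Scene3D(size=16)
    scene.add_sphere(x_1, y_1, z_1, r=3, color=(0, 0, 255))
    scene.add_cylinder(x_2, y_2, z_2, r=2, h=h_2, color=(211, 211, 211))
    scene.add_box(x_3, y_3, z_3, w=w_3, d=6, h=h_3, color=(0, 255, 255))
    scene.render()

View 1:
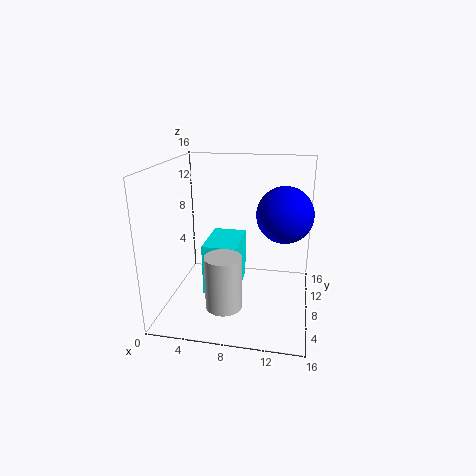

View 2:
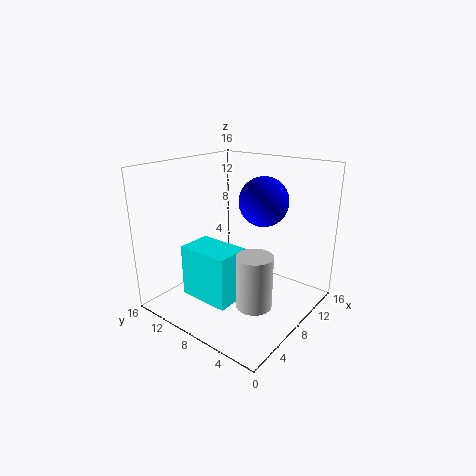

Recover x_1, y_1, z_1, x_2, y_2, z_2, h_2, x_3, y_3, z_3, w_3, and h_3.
x_1 = 13; y_1 = 8; z_1 = 11; x_2 = 7; y_2 = 5; z_2 = 1; h_2 = 6; x_3 = 4; y_3 = 7; z_3 = 1; w_3 = 4; h_3 = 6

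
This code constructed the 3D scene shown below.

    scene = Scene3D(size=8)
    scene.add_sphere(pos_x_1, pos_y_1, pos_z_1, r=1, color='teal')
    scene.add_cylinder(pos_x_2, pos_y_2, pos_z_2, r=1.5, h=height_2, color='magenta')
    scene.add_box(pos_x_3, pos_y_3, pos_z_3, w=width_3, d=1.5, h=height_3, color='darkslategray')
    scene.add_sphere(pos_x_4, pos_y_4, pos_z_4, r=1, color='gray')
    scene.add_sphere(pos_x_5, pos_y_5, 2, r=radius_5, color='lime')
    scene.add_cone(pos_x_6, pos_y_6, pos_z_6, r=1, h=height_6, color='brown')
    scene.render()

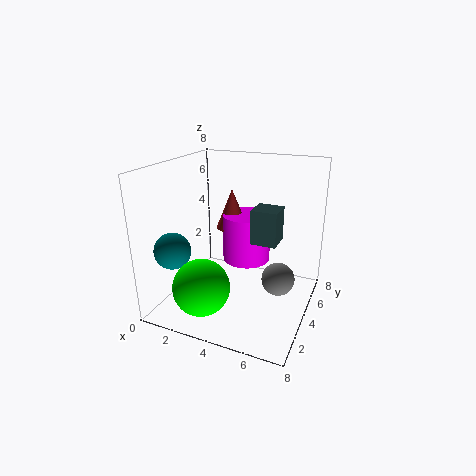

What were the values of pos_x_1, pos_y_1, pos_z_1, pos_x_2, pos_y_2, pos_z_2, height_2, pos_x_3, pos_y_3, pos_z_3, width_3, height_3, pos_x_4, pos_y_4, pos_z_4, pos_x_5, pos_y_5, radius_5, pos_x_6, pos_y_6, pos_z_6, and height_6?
pos_x_1 = 1
pos_y_1 = 2
pos_z_1 = 3.5
pos_x_2 = 3.5
pos_y_2 = 6.5
pos_z_2 = 1.5
height_2 = 3
pos_x_3 = 4.5
pos_y_3 = 4.5
pos_z_3 = 3.5
width_3 = 1.5
height_3 = 2
pos_x_4 = 6
pos_y_4 = 5.5
pos_z_4 = 1
pos_x_5 = 3
pos_y_5 = 1.5
radius_5 = 1.5
pos_x_6 = 2.5
pos_y_6 = 6.5
pos_z_6 = 3.5
height_6 = 2.5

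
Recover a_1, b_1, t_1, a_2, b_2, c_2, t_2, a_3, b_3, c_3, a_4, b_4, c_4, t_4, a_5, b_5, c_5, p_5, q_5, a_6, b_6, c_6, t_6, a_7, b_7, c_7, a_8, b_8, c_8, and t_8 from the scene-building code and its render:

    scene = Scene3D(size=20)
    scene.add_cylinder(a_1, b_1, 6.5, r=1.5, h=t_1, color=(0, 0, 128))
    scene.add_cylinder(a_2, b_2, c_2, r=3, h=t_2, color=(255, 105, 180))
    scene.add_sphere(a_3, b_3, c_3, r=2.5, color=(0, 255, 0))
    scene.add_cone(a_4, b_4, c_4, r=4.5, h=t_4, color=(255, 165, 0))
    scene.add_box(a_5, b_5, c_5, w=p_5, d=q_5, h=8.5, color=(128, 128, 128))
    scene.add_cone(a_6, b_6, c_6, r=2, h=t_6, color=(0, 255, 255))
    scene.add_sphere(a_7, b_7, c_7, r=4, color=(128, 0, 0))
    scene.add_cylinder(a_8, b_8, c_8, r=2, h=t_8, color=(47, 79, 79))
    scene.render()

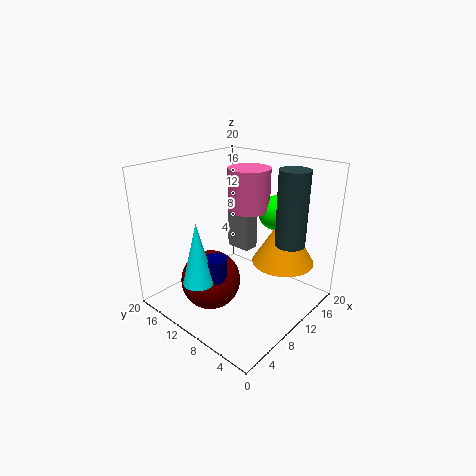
a_1 = 4.5
b_1 = 9
t_1 = 3
a_2 = 13.5
b_2 = 11
c_2 = 13
t_2 = 6
a_3 = 16
b_3 = 8
c_3 = 12.5
a_4 = 15.5
b_4 = 6
c_4 = 5.5
t_4 = 7.5
a_5 = 15
b_5 = 12.5
c_5 = 5
p_5 = 2.5
q_5 = 4
a_6 = 2.5
b_6 = 10
c_6 = 6.5
t_6 = 8
a_7 = 5.5
b_7 = 11
c_7 = 5
a_8 = 13
b_8 = 3.5
c_8 = 10
t_8 = 10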